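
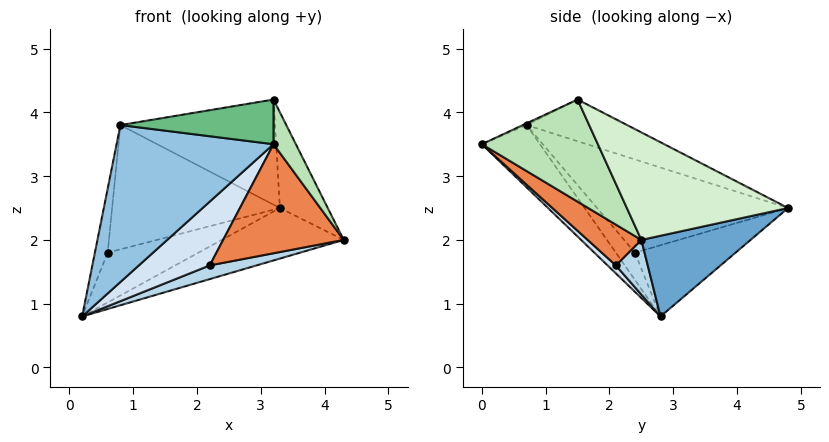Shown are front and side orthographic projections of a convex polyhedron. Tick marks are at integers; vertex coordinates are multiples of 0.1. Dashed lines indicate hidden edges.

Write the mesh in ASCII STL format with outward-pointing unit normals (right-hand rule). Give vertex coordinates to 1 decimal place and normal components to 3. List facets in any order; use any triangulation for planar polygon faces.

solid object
 facet normal 0.288 0.321 -0.902
  outer loop
   vertex 3.3 4.8 2.5
   vertex 4.3 2.5 2.0
   vertex 0.2 2.8 0.8
  endloop
 endfacet
 facet normal -0.299 -0.809 -0.506
  outer loop
   vertex 0.8 0.7 3.8
   vertex 0.2 2.8 0.8
   vertex 3.2 0.0 3.5
  endloop
 endfacet
 facet normal 0.239 -0.351 -0.905
  outer loop
   vertex 2.2 2.1 1.6
   vertex 0.2 2.8 0.8
   vertex 4.3 2.5 2.0
  endloop
 endfacet
 facet normal 0.076 -0.649 -0.757
  outer loop
   vertex 2.2 2.1 1.6
   vertex 3.2 0.0 3.5
   vertex 0.2 2.8 0.8
  endloop
 endfacet
 facet normal 0.258 -0.578 -0.774
  outer loop
   vertex 2.2 2.1 1.6
   vertex 4.3 2.5 2.0
   vertex 3.2 0.0 3.5
  endloop
 endfacet
 facet normal -0.646 0.584 0.492
  outer loop
   vertex 0.6 2.4 1.8
   vertex 3.3 4.8 2.5
   vertex 0.2 2.8 0.8
  endloop
 endfacet
 facet normal -0.728 0.485 0.485
  outer loop
   vertex 0.6 2.4 1.8
   vertex 0.2 2.8 0.8
   vertex 0.8 0.7 3.8
  endloop
 endfacet
 facet normal -0.634 0.557 0.537
  outer loop
   vertex 0.6 2.4 1.8
   vertex 0.8 0.7 3.8
   vertex 3.3 4.8 2.5
  endloop
 endfacet
 facet normal -0.010 -0.423 0.906
  outer loop
   vertex 3.2 1.5 4.2
   vertex 0.8 0.7 3.8
   vertex 3.2 0.0 3.5
  endloop
 endfacet
 facet normal -0.290 0.445 0.847
  outer loop
   vertex 3.2 1.5 4.2
   vertex 3.3 4.8 2.5
   vertex 0.8 0.7 3.8
  endloop
 endfacet
 facet normal 0.910 -0.175 0.375
  outer loop
   vertex 3.2 1.5 4.2
   vertex 3.2 0.0 3.5
   vertex 4.3 2.5 2.0
  endloop
 endfacet
 facet normal 0.819 0.243 0.520
  outer loop
   vertex 3.2 1.5 4.2
   vertex 4.3 2.5 2.0
   vertex 3.3 4.8 2.5
  endloop
 endfacet
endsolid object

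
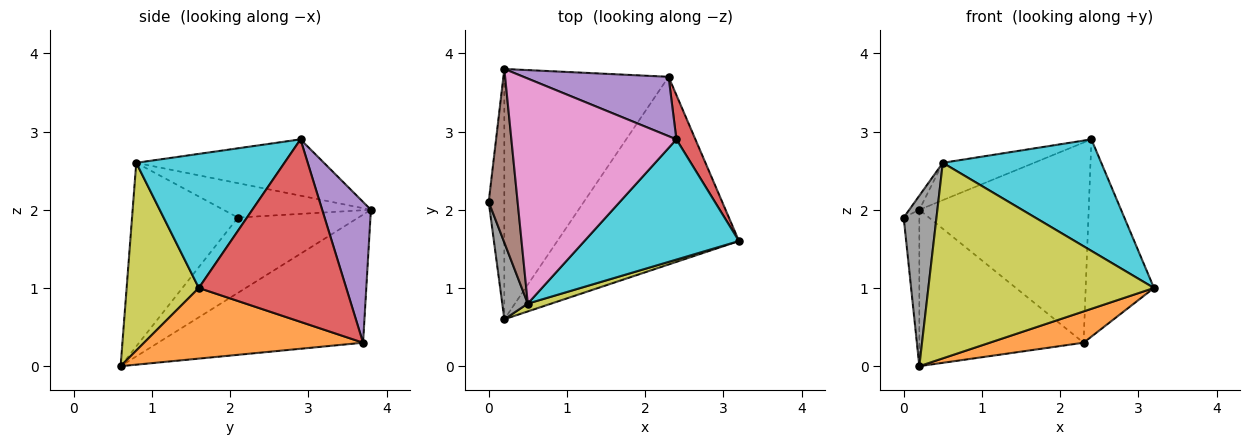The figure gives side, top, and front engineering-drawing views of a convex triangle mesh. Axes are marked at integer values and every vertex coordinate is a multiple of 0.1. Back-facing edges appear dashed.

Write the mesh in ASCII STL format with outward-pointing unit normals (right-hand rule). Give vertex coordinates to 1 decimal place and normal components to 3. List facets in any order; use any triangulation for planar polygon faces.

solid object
 facet normal -0.971 0.126 -0.202
  outer loop
   vertex 0.2 0.6 0.0
   vertex 0.0 2.1 1.9
   vertex 0.2 3.8 2.0
  endloop
 endfacet
 facet normal 0.358 -0.153 -0.921
  outer loop
   vertex 2.3 3.7 0.3
   vertex 3.2 1.6 1.0
   vertex 0.2 0.6 0.0
  endloop
 endfacet
 facet normal -0.552 0.442 -0.707
  outer loop
   vertex 2.3 3.7 0.3
   vertex 0.2 0.6 0.0
   vertex 0.2 3.8 2.0
  endloop
 endfacet
 facet normal 0.903 0.418 0.094
  outer loop
   vertex 2.4 2.9 2.9
   vertex 3.2 1.6 1.0
   vertex 2.3 3.7 0.3
  endloop
 endfacet
 facet normal 0.266 0.924 0.274
  outer loop
   vertex 2.4 2.9 2.9
   vertex 2.3 3.7 0.3
   vertex 0.2 3.8 2.0
  endloop
 endfacet
 facet normal -0.764 0.052 0.643
  outer loop
   vertex 0.5 0.8 2.6
   vertex 0.2 3.8 2.0
   vertex 0.0 2.1 1.9
  endloop
 endfacet
 facet normal -0.319 0.155 0.935
  outer loop
   vertex 0.5 0.8 2.6
   vertex 2.4 2.9 2.9
   vertex 0.2 3.8 2.0
  endloop
 endfacet
 facet normal -0.947 -0.293 0.132
  outer loop
   vertex 0.5 0.8 2.6
   vertex 0.0 2.1 1.9
   vertex 0.2 0.6 0.0
  endloop
 endfacet
 facet normal 0.305 -0.952 0.038
  outer loop
   vertex 0.5 0.8 2.6
   vertex 0.2 0.6 0.0
   vertex 3.2 1.6 1.0
  endloop
 endfacet
 facet normal 0.537 -0.574 0.619
  outer loop
   vertex 0.5 0.8 2.6
   vertex 3.2 1.6 1.0
   vertex 2.4 2.9 2.9
  endloop
 endfacet
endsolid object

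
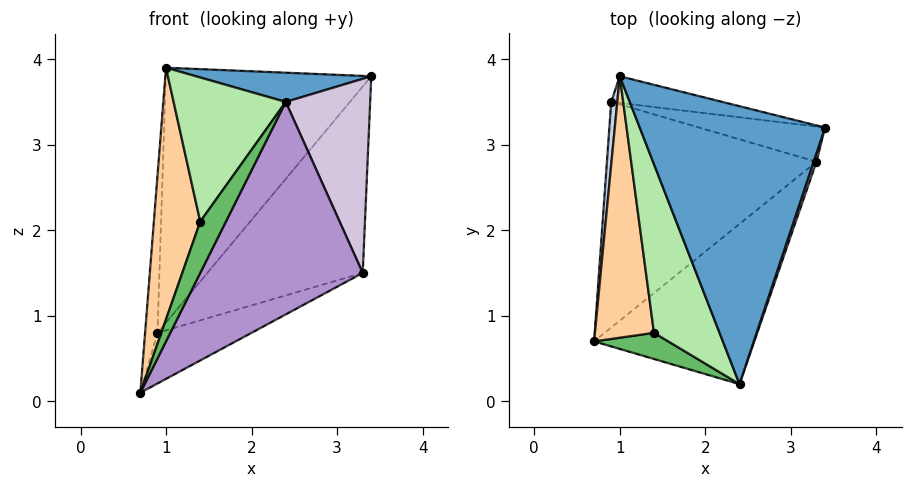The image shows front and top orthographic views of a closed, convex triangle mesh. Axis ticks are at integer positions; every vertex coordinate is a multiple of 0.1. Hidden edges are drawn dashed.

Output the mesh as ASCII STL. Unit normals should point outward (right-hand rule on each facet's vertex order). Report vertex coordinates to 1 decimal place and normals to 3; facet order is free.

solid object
 facet normal 0.015 -0.105 0.994
  outer loop
   vertex 2.4 0.2 3.5
   vertex 3.4 3.2 3.8
   vertex 1.0 3.8 3.9
  endloop
 endfacet
 facet normal -0.998 0.065 0.026
  outer loop
   vertex 0.9 3.5 0.8
   vertex 0.7 0.7 0.1
   vertex 1.0 3.8 3.9
  endloop
 endfacet
 facet normal 0.237 0.966 -0.101
  outer loop
   vertex 0.9 3.5 0.8
   vertex 1.0 3.8 3.9
   vertex 3.4 3.2 3.8
  endloop
 endfacet
 facet normal -0.891 -0.315 0.328
  outer loop
   vertex 1.4 0.8 2.1
   vertex 1.0 3.8 3.9
   vertex 0.7 0.7 0.1
  endloop
 endfacet
 facet normal -0.760 -0.579 0.295
  outer loop
   vertex 1.4 0.8 2.1
   vertex 0.7 0.7 0.1
   vertex 2.4 0.2 3.5
  endloop
 endfacet
 facet normal -0.824 -0.368 0.431
  outer loop
   vertex 1.4 0.8 2.1
   vertex 2.4 0.2 3.5
   vertex 1.0 3.8 3.9
  endloop
 endfacet
 facet normal 0.329 0.207 -0.921
  outer loop
   vertex 3.3 2.8 1.5
   vertex 0.7 0.7 0.1
   vertex 0.9 3.5 0.8
  endloop
 endfacet
 facet normal 0.323 0.930 -0.176
  outer loop
   vertex 3.3 2.8 1.5
   vertex 0.9 3.5 0.8
   vertex 3.4 3.2 3.8
  endloop
 endfacet
 facet normal 0.696 -0.573 -0.432
  outer loop
   vertex 3.3 2.8 1.5
   vertex 2.4 0.2 3.5
   vertex 0.7 0.7 0.1
  endloop
 endfacet
 facet normal 0.948 -0.317 0.014
  outer loop
   vertex 3.3 2.8 1.5
   vertex 3.4 3.2 3.8
   vertex 2.4 0.2 3.5
  endloop
 endfacet
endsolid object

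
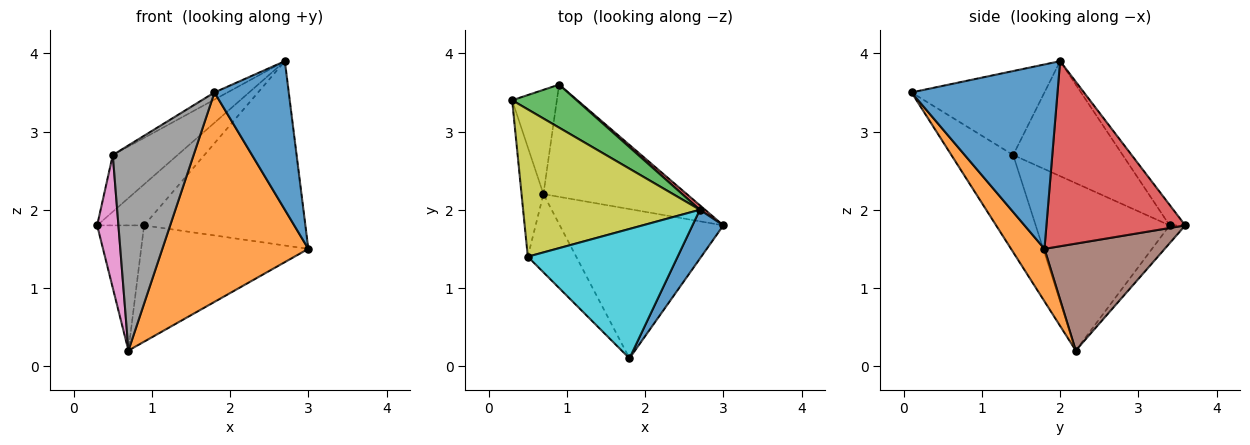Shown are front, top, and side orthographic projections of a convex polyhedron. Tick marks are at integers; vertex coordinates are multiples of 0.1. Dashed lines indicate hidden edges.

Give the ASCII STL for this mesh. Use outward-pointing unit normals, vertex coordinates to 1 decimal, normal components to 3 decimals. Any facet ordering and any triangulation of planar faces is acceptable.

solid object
 facet normal 0.881 -0.449 0.148
  outer loop
   vertex 2.7 2.0 3.9
   vertex 1.8 0.1 3.5
   vertex 3.0 1.8 1.5
  endloop
 endfacet
 facet normal 0.183 -0.801 -0.571
  outer loop
   vertex 0.7 2.2 0.2
   vertex 3.0 1.8 1.5
   vertex 1.8 0.1 3.5
  endloop
 endfacet
 facet normal -0.224 0.673 0.705
  outer loop
   vertex 0.9 3.6 1.8
   vertex 0.3 3.4 1.8
   vertex 2.7 2.0 3.9
  endloop
 endfacet
 facet normal 0.652 0.758 0.018
  outer loop
   vertex 0.9 3.6 1.8
   vertex 2.7 2.0 3.9
   vertex 3.0 1.8 1.5
  endloop
 endfacet
 facet normal -0.248 0.744 -0.620
  outer loop
   vertex 0.9 3.6 1.8
   vertex 0.7 2.2 0.2
   vertex 0.3 3.4 1.8
  endloop
 endfacet
 facet normal 0.460 0.639 -0.617
  outer loop
   vertex 0.9 3.6 1.8
   vertex 3.0 1.8 1.5
   vertex 0.7 2.2 0.2
  endloop
 endfacet
 facet normal -0.979 -0.156 -0.128
  outer loop
   vertex 0.5 1.4 2.7
   vertex 0.3 3.4 1.8
   vertex 0.7 2.2 0.2
  endloop
 endfacet
 facet normal -0.582 -0.760 -0.290
  outer loop
   vertex 0.5 1.4 2.7
   vertex 0.7 2.2 0.2
   vertex 1.8 0.1 3.5
  endloop
 endfacet
 facet normal -0.519 0.307 0.798
  outer loop
   vertex 0.5 1.4 2.7
   vertex 2.7 2.0 3.9
   vertex 0.3 3.4 1.8
  endloop
 endfacet
 facet normal -0.488 0.048 0.871
  outer loop
   vertex 0.5 1.4 2.7
   vertex 1.8 0.1 3.5
   vertex 2.7 2.0 3.9
  endloop
 endfacet
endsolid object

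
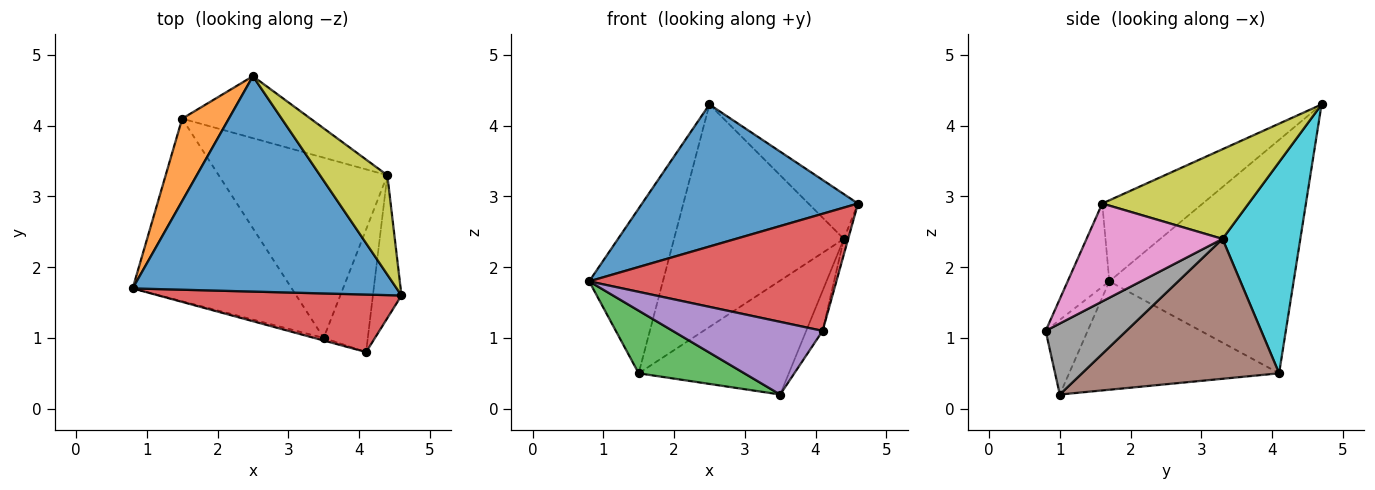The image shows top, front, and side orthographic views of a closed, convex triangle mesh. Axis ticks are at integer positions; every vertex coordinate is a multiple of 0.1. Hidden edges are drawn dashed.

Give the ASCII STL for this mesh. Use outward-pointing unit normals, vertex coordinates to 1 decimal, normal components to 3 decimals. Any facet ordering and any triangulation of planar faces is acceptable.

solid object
 facet normal -0.248 -0.533 0.809
  outer loop
   vertex 2.5 4.7 4.3
   vertex 0.8 1.7 1.8
   vertex 4.6 1.6 2.9
  endloop
 endfacet
 facet normal -0.913 0.365 0.183
  outer loop
   vertex 1.5 4.1 0.5
   vertex 0.8 1.7 1.8
   vertex 2.5 4.7 4.3
  endloop
 endfacet
 facet normal -0.542 -0.273 -0.795
  outer loop
   vertex 1.5 4.1 0.5
   vertex 3.5 1.0 0.2
   vertex 0.8 1.7 1.8
  endloop
 endfacet
 facet normal -0.150 -0.887 0.436
  outer loop
   vertex 4.1 0.8 1.1
   vertex 4.6 1.6 2.9
   vertex 0.8 1.7 1.8
  endloop
 endfacet
 facet normal -0.270 -0.962 -0.034
  outer loop
   vertex 4.1 0.8 1.1
   vertex 0.8 1.7 1.8
   vertex 3.5 1.0 0.2
  endloop
 endfacet
 facet normal 0.574 0.437 -0.692
  outer loop
   vertex 4.4 3.3 2.4
   vertex 3.5 1.0 0.2
   vertex 1.5 4.1 0.5
  endloop
 endfacet
 facet normal 0.959 0.031 -0.280
  outer loop
   vertex 4.4 3.3 2.4
   vertex 4.6 1.6 2.9
   vertex 4.1 0.8 1.1
  endloop
 endfacet
 facet normal 0.837 0.170 -0.520
  outer loop
   vertex 4.4 3.3 2.4
   vertex 4.1 0.8 1.1
   vertex 3.5 1.0 0.2
  endloop
 endfacet
 facet normal 0.772 0.261 0.579
  outer loop
   vertex 4.4 3.3 2.4
   vertex 2.5 4.7 4.3
   vertex 4.6 1.6 2.9
  endloop
 endfacet
 facet normal 0.404 0.881 -0.245
  outer loop
   vertex 4.4 3.3 2.4
   vertex 1.5 4.1 0.5
   vertex 2.5 4.7 4.3
  endloop
 endfacet
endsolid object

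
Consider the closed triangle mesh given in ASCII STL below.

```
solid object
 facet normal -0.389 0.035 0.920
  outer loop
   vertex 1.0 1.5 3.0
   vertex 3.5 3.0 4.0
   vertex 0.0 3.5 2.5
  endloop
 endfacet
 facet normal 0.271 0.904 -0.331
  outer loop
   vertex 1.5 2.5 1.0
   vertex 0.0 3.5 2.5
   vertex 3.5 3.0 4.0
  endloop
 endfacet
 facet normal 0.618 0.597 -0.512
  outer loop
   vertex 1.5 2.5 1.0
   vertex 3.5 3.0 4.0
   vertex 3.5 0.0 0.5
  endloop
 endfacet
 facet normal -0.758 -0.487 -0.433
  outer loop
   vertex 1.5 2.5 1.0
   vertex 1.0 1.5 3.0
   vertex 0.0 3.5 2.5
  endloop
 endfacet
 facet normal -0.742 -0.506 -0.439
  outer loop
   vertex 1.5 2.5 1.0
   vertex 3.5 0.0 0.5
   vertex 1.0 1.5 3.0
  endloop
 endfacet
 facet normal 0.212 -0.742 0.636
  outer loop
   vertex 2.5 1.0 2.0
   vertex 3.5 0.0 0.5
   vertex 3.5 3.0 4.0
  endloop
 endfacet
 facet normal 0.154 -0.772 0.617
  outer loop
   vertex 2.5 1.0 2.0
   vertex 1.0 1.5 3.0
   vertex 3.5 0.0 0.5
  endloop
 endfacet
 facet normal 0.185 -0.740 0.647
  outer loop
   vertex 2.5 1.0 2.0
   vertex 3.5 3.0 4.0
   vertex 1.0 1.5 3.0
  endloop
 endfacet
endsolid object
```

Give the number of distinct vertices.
6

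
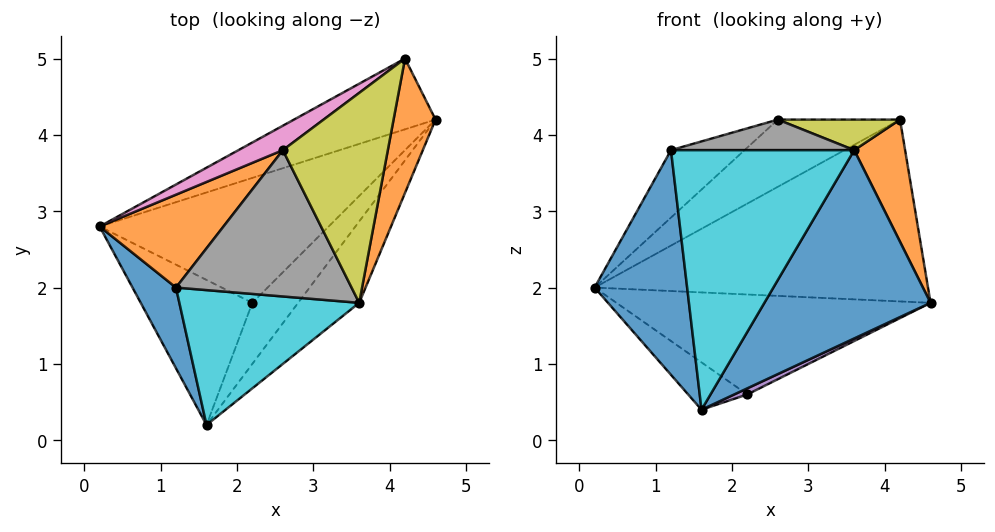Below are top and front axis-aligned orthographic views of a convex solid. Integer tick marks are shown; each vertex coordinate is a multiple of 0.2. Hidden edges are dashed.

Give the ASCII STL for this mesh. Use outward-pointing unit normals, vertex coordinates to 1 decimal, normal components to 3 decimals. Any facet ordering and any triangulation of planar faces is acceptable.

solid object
 facet normal -0.806 -0.557 0.200
  outer loop
   vertex 1.2 2.0 3.8
   vertex 0.2 2.8 2.0
   vertex 1.6 0.2 0.4
  endloop
 endfacet
 facet normal -0.702 0.418 0.576
  outer loop
   vertex 1.2 2.0 3.8
   vertex 2.6 3.8 4.2
   vertex 0.2 2.8 2.0
  endloop
 endfacet
 facet normal -0.228 0.608 -0.760
  outer loop
   vertex 2.2 1.8 0.6
   vertex 0.2 2.8 2.0
   vertex 4.6 4.2 1.8
  endloop
 endfacet
 facet normal -0.455 0.276 -0.847
  outer loop
   vertex 2.2 1.8 0.6
   vertex 1.6 0.2 0.4
   vertex 0.2 2.8 2.0
  endloop
 endfacet
 facet normal 0.513 -0.085 -0.854
  outer loop
   vertex 2.2 1.8 0.6
   vertex 4.6 4.2 1.8
   vertex 1.6 0.2 0.4
  endloop
 endfacet
 facet normal -0.299 0.889 -0.346
  outer loop
   vertex 4.2 5.0 4.2
   vertex 4.6 4.2 1.8
   vertex 0.2 2.8 2.0
  endloop
 endfacet
 facet normal -0.576 0.768 0.279
  outer loop
   vertex 4.2 5.0 4.2
   vertex 0.2 2.8 2.0
   vertex 2.6 3.8 4.2
  endloop
 endfacet
 facet normal -0.017 -0.204 0.979
  outer loop
   vertex 3.6 1.8 3.8
   vertex 2.6 3.8 4.2
   vertex 1.2 2.0 3.8
  endloop
 endfacet
 facet normal 0.107 -0.143 0.984
  outer loop
   vertex 3.6 1.8 3.8
   vertex 4.2 5.0 4.2
   vertex 2.6 3.8 4.2
  endloop
 endfacet
 facet normal -0.074 -0.885 0.460
  outer loop
   vertex 3.6 1.8 3.8
   vertex 1.2 2.0 3.8
   vertex 1.6 0.2 0.4
  endloop
 endfacet
 facet normal 0.815 -0.531 -0.230
  outer loop
   vertex 3.6 1.8 3.8
   vertex 1.6 0.2 0.4
   vertex 4.6 4.2 1.8
  endloop
 endfacet
 facet normal 0.952 -0.207 0.228
  outer loop
   vertex 3.6 1.8 3.8
   vertex 4.6 4.2 1.8
   vertex 4.2 5.0 4.2
  endloop
 endfacet
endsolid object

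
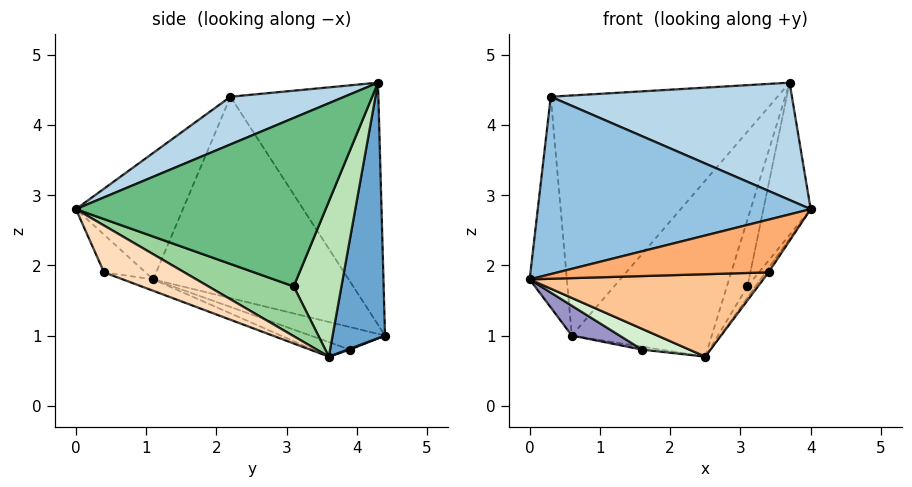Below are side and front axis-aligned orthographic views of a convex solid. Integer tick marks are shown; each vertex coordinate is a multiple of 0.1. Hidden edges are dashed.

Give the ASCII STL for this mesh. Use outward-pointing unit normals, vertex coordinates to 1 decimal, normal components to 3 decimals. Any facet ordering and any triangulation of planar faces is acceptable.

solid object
 facet normal 0.338 0.903 -0.266
  outer loop
   vertex 0.6 4.4 1.0
   vertex 3.7 4.3 4.6
   vertex 2.5 3.6 0.7
  endloop
 endfacet
 facet normal -0.335 -0.853 0.400
  outer loop
   vertex 0.3 2.2 4.4
   vertex 0.0 1.1 1.8
   vertex 4.0 0.0 2.8
  endloop
 endfacet
 facet normal 0.175 -0.370 0.913
  outer loop
   vertex 0.3 2.2 4.4
   vertex 4.0 0.0 2.8
   vertex 3.7 4.3 4.6
  endloop
 endfacet
 facet normal -0.982 0.187 0.034
  outer loop
   vertex 0.3 2.2 4.4
   vertex 0.6 4.4 1.0
   vertex 0.0 1.1 1.8
  endloop
 endfacet
 facet normal -0.490 0.751 0.443
  outer loop
   vertex 0.3 2.2 4.4
   vertex 3.7 4.3 4.6
   vertex 0.6 4.4 1.0
  endloop
 endfacet
 facet normal -0.184 -0.938 -0.294
  outer loop
   vertex 3.4 0.4 1.9
   vertex 4.0 0.0 2.8
   vertex 0.0 1.1 1.8
  endloop
 endfacet
 facet normal -0.047 -0.362 -0.931
  outer loop
   vertex 3.4 0.4 1.9
   vertex 0.0 1.1 1.8
   vertex 2.5 3.6 0.7
  endloop
 endfacet
 facet normal 0.838 0.031 -0.545
  outer loop
   vertex 3.4 0.4 1.9
   vertex 2.5 3.6 0.7
   vertex 4.0 0.0 2.8
  endloop
 endfacet
 facet normal 0.946 0.179 -0.270
  outer loop
   vertex 3.1 3.1 1.7
   vertex 3.7 4.3 4.6
   vertex 4.0 0.0 2.8
  endloop
 endfacet
 facet normal 0.872 0.082 -0.482
  outer loop
   vertex 3.1 3.1 1.7
   vertex 4.0 0.0 2.8
   vertex 2.5 3.6 0.7
  endloop
 endfacet
 facet normal 0.866 0.373 -0.333
  outer loop
   vertex 3.1 3.1 1.7
   vertex 2.5 3.6 0.7
   vertex 3.7 4.3 4.6
  endloop
 endfacet
 facet normal -0.184 -0.235 -0.954
  outer loop
   vertex 1.6 3.9 0.8
   vertex 2.5 3.6 0.7
   vertex 0.0 1.1 1.8
  endloop
 endfacet
 facet normal -0.278 -0.178 -0.944
  outer loop
   vertex 1.6 3.9 0.8
   vertex 0.0 1.1 1.8
   vertex 0.6 4.4 1.0
  endloop
 endfacet
 facet normal 0.059 0.470 -0.881
  outer loop
   vertex 1.6 3.9 0.8
   vertex 0.6 4.4 1.0
   vertex 2.5 3.6 0.7
  endloop
 endfacet
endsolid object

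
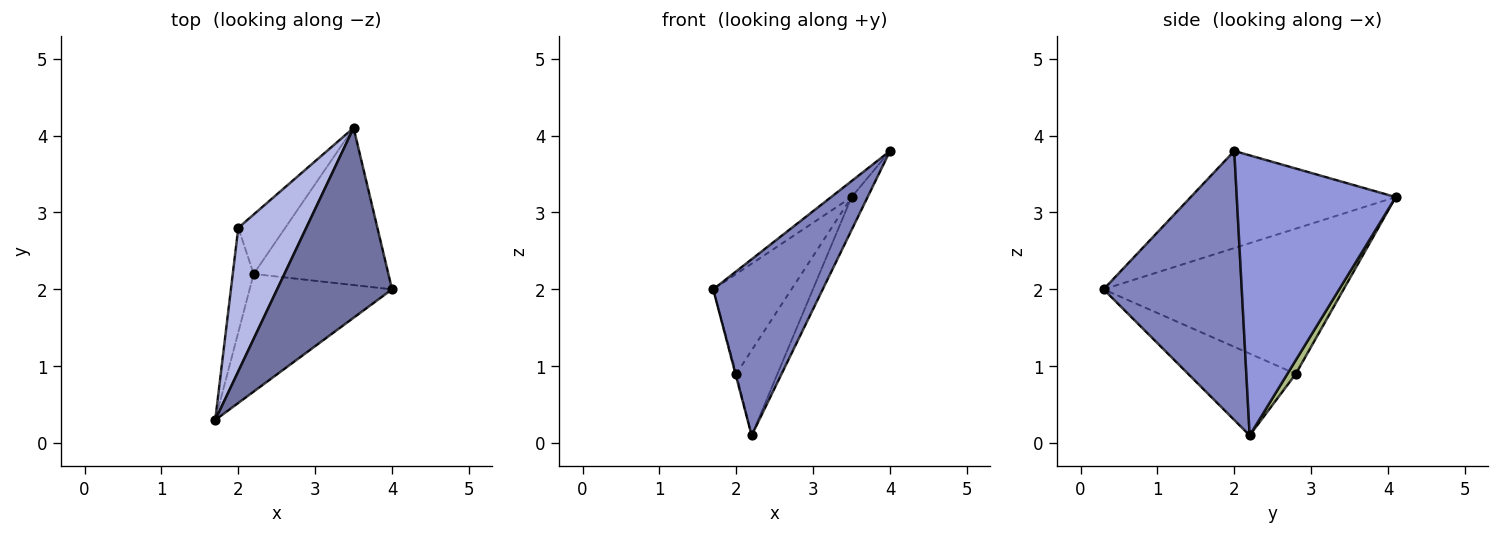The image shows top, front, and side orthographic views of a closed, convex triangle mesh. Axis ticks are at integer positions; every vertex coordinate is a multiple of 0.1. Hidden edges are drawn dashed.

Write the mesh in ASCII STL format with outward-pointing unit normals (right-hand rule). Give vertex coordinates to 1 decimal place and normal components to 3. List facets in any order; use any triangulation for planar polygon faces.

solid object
 facet normal -0.644 0.064 0.762
  outer loop
   vertex 3.5 4.1 3.2
   vertex 1.7 0.3 2.0
   vertex 4.0 2.0 3.8
  endloop
 endfacet
 facet normal 0.724 -0.574 -0.383
  outer loop
   vertex 2.2 2.2 0.1
   vertex 4.0 2.0 3.8
   vertex 1.7 0.3 2.0
  endloop
 endfacet
 facet normal 0.897 0.090 -0.432
  outer loop
   vertex 2.2 2.2 0.1
   vertex 3.5 4.1 3.2
   vertex 4.0 2.0 3.8
  endloop
 endfacet
 facet normal -0.869 0.283 0.407
  outer loop
   vertex 2.0 2.8 0.9
   vertex 1.7 0.3 2.0
   vertex 3.5 4.1 3.2
  endloop
 endfacet
 facet normal -0.969 0.007 -0.248
  outer loop
   vertex 2.0 2.8 0.9
   vertex 2.2 2.2 0.1
   vertex 1.7 0.3 2.0
  endloop
 endfacet
 facet normal 0.166 0.808 -0.565
  outer loop
   vertex 2.0 2.8 0.9
   vertex 3.5 4.1 3.2
   vertex 2.2 2.2 0.1
  endloop
 endfacet
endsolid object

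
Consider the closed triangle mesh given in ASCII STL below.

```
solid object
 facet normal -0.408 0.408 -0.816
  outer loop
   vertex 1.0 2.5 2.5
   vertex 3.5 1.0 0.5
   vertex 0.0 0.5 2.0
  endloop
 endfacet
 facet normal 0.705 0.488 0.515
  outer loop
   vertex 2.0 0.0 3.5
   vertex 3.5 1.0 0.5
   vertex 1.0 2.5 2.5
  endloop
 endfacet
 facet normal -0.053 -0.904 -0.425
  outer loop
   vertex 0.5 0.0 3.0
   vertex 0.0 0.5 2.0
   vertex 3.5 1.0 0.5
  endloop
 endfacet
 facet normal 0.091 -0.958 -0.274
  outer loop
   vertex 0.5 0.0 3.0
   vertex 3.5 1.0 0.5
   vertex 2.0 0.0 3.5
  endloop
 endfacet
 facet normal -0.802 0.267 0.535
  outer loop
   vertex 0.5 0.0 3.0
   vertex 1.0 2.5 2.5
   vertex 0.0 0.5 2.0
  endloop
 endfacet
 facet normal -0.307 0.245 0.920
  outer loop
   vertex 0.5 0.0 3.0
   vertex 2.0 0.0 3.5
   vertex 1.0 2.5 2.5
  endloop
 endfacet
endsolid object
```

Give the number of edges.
9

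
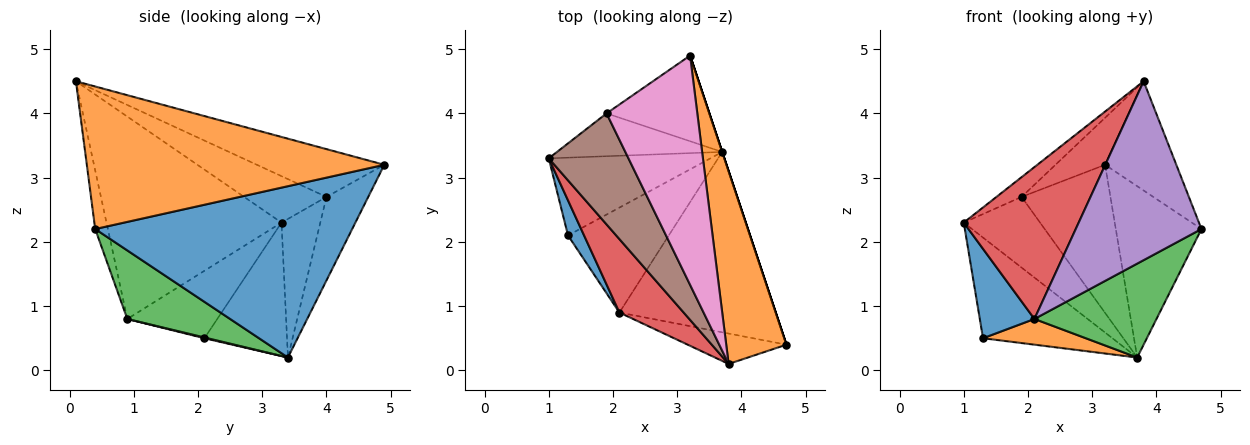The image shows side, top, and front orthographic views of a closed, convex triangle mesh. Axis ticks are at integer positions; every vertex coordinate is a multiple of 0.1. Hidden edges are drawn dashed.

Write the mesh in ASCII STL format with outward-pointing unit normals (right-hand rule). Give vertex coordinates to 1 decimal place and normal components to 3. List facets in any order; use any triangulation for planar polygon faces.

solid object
 facet normal 0.949 0.316 0.000
  outer loop
   vertex 3.7 3.4 0.2
   vertex 3.2 4.9 3.2
   vertex 4.7 0.4 2.2
  endloop
 endfacet
 facet normal 0.900 0.215 0.380
  outer loop
   vertex 3.8 0.1 4.5
   vertex 4.7 0.4 2.2
   vertex 3.2 4.9 3.2
  endloop
 endfacet
 facet normal 0.362 -0.430 -0.827
  outer loop
   vertex 2.1 0.9 0.8
   vertex 3.7 3.4 0.2
   vertex 4.7 0.4 2.2
  endloop
 endfacet
 facet normal -0.808 -0.531 0.256
  outer loop
   vertex 2.1 0.9 0.8
   vertex 3.8 0.1 4.5
   vertex 1.0 3.3 2.3
  endloop
 endfacet
 facet normal -0.099 -0.981 -0.167
  outer loop
   vertex 2.1 0.9 0.8
   vertex 4.7 0.4 2.2
   vertex 3.8 0.1 4.5
  endloop
 endfacet
 facet normal -0.498 0.152 0.854
  outer loop
   vertex 1.9 4.0 2.7
   vertex 1.0 3.3 2.3
   vertex 3.8 0.1 4.5
  endloop
 endfacet
 facet normal -0.458 0.178 0.871
  outer loop
   vertex 1.9 4.0 2.7
   vertex 3.8 0.1 4.5
   vertex 3.2 4.9 3.2
  endloop
 endfacet
 facet normal -0.399 0.784 -0.475
  outer loop
   vertex 1.9 4.0 2.7
   vertex 3.7 3.4 0.2
   vertex 1.0 3.3 2.3
  endloop
 endfacet
 facet normal -0.377 0.802 -0.464
  outer loop
   vertex 1.9 4.0 2.7
   vertex 3.2 4.9 3.2
   vertex 3.7 3.4 0.2
  endloop
 endfacet
 facet normal -0.451 0.706 -0.546
  outer loop
   vertex 1.3 2.1 0.5
   vertex 1.0 3.3 2.3
   vertex 3.7 3.4 0.2
  endloop
 endfacet
 facet normal -0.838 -0.509 0.199
  outer loop
   vertex 1.3 2.1 0.5
   vertex 2.1 0.9 0.8
   vertex 1.0 3.3 2.3
  endloop
 endfacet
 facet normal 0.007 -0.238 -0.971
  outer loop
   vertex 1.3 2.1 0.5
   vertex 3.7 3.4 0.2
   vertex 2.1 0.9 0.8
  endloop
 endfacet
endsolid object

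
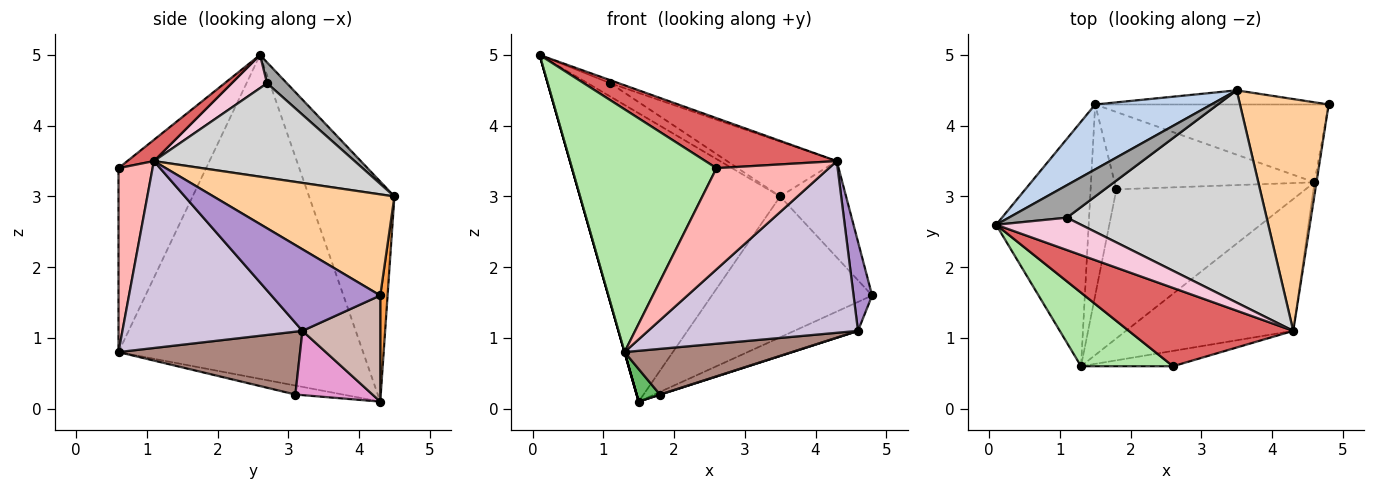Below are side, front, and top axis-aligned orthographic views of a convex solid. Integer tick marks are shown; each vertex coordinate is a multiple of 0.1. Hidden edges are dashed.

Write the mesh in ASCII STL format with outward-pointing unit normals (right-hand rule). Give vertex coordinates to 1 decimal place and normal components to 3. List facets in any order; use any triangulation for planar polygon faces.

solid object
 facet normal -0.962 0.000 -0.275
  outer loop
   vertex 1.5 4.3 0.1
   vertex 1.3 0.6 0.8
   vertex 0.1 2.6 5.0
  endloop
 endfacet
 facet normal -0.384 0.901 0.203
  outer loop
   vertex 3.5 4.5 3.0
   vertex 1.5 4.3 0.1
   vertex 0.1 2.6 5.0
  endloop
 endfacet
 facet normal 0.045 0.994 -0.100
  outer loop
   vertex 3.5 4.5 3.0
   vertex 4.8 4.3 1.6
   vertex 1.5 4.3 0.1
  endloop
 endfacet
 facet normal 0.725 0.264 0.636
  outer loop
   vertex 3.5 4.5 3.0
   vertex 4.3 1.1 3.5
   vertex 4.8 4.3 1.6
  endloop
 endfacet
 facet normal -0.325 -0.159 -0.932
  outer loop
   vertex 1.8 3.1 0.2
   vertex 1.3 0.6 0.8
   vertex 1.5 4.3 0.1
  endloop
 endfacet
 facet normal -0.502 -0.828 0.251
  outer loop
   vertex 2.6 0.6 3.4
   vertex 0.1 2.6 5.0
   vertex 1.3 0.6 0.8
  endloop
 endfacet
 facet normal 0.108 -0.535 0.838
  outer loop
   vertex 2.6 0.6 3.4
   vertex 4.3 1.1 3.5
   vertex 0.1 2.6 5.0
  endloop
 endfacet
 facet normal 0.287 -0.947 -0.144
  outer loop
   vertex 2.6 0.6 3.4
   vertex 1.3 0.6 0.8
   vertex 4.3 1.1 3.5
  endloop
 endfacet
 facet normal 0.985 -0.168 -0.024
  outer loop
   vertex 4.6 3.2 1.1
   vertex 4.8 4.3 1.6
   vertex 4.3 1.1 3.5
  endloop
 endfacet
 facet normal 0.562 -0.656 -0.504
  outer loop
   vertex 4.6 3.2 1.1
   vertex 4.3 1.1 3.5
   vertex 1.3 0.6 0.8
  endloop
 endfacet
 facet normal 0.303 -0.279 -0.911
  outer loop
   vertex 4.6 3.2 1.1
   vertex 1.3 0.6 0.8
   vertex 1.8 3.1 0.2
  endloop
 endfacet
 facet normal 0.392 0.321 -0.862
  outer loop
   vertex 4.6 3.2 1.1
   vertex 1.5 4.3 0.1
   vertex 4.8 4.3 1.6
  endloop
 endfacet
 facet normal 0.306 -0.003 -0.952
  outer loop
   vertex 4.6 3.2 1.1
   vertex 1.8 3.1 0.2
   vertex 1.5 4.3 0.1
  endloop
 endfacet
 facet normal 0.362 0.087 0.928
  outer loop
   vertex 1.1 2.7 4.6
   vertex 0.1 2.6 5.0
   vertex 4.3 1.1 3.5
  endloop
 endfacet
 facet normal 0.315 0.360 0.878
  outer loop
   vertex 1.1 2.7 4.6
   vertex 3.5 4.5 3.0
   vertex 0.1 2.6 5.0
  endloop
 endfacet
 facet normal 0.416 0.227 0.880
  outer loop
   vertex 1.1 2.7 4.6
   vertex 4.3 1.1 3.5
   vertex 3.5 4.5 3.0
  endloop
 endfacet
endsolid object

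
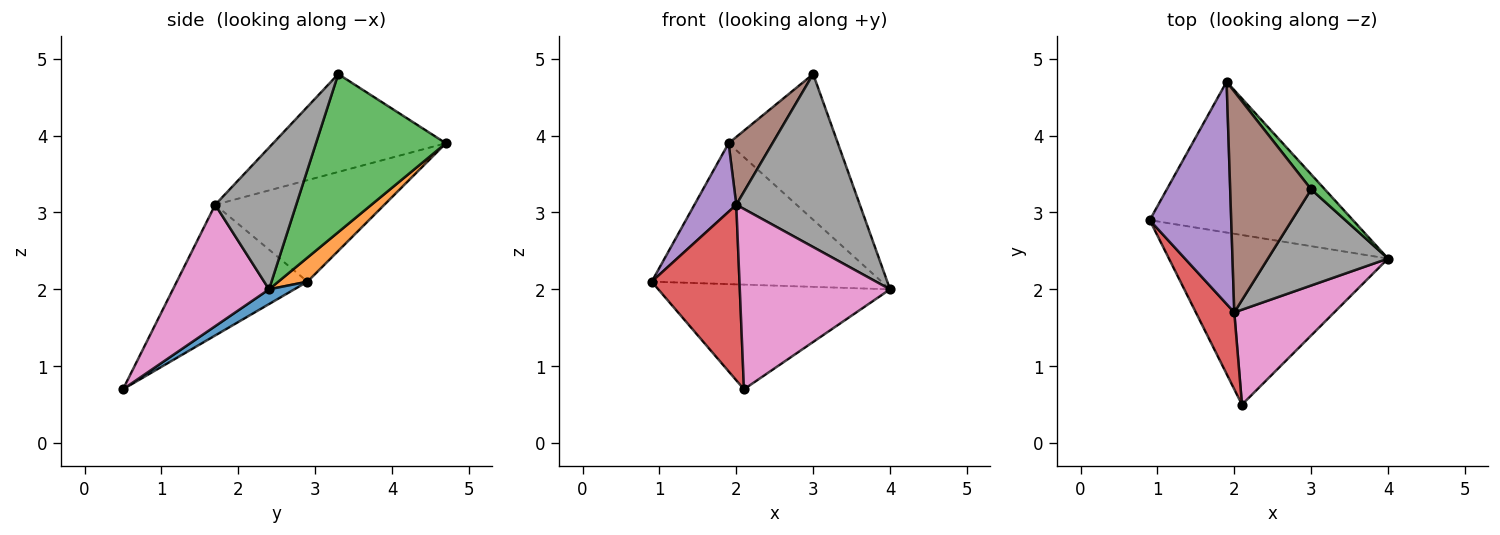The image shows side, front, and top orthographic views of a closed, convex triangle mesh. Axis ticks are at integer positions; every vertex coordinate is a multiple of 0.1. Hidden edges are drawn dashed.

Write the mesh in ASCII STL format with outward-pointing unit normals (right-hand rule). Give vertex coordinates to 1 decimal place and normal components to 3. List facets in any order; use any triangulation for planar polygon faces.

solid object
 facet normal 0.057 0.524 -0.850
  outer loop
   vertex 2.1 0.5 0.7
   vertex 0.9 2.9 2.1
   vertex 4.0 2.4 2.0
  endloop
 endfacet
 facet normal 0.086 0.680 -0.728
  outer loop
   vertex 1.9 4.7 3.9
   vertex 4.0 2.4 2.0
   vertex 0.9 2.9 2.1
  endloop
 endfacet
 facet normal 0.763 0.642 0.066
  outer loop
   vertex 1.9 4.7 3.9
   vertex 3.0 3.3 4.8
   vertex 4.0 2.4 2.0
  endloop
 endfacet
 facet normal -0.806 -0.542 0.237
  outer loop
   vertex 2.0 1.7 3.1
   vertex 0.9 2.9 2.1
   vertex 2.1 0.5 0.7
  endloop
 endfacet
 facet normal -0.766 -0.189 0.615
  outer loop
   vertex 2.0 1.7 3.1
   vertex 1.9 4.7 3.9
   vertex 0.9 2.9 2.1
  endloop
 endfacet
 facet normal -0.756 -0.192 0.626
  outer loop
   vertex 2.0 1.7 3.1
   vertex 3.0 3.3 4.8
   vertex 1.9 4.7 3.9
  endloop
 endfacet
 facet normal 0.493 -0.770 0.406
  outer loop
   vertex 2.0 1.7 3.1
   vertex 2.1 0.5 0.7
   vertex 4.0 2.4 2.0
  endloop
 endfacet
 facet normal 0.497 -0.758 0.421
  outer loop
   vertex 2.0 1.7 3.1
   vertex 4.0 2.4 2.0
   vertex 3.0 3.3 4.8
  endloop
 endfacet
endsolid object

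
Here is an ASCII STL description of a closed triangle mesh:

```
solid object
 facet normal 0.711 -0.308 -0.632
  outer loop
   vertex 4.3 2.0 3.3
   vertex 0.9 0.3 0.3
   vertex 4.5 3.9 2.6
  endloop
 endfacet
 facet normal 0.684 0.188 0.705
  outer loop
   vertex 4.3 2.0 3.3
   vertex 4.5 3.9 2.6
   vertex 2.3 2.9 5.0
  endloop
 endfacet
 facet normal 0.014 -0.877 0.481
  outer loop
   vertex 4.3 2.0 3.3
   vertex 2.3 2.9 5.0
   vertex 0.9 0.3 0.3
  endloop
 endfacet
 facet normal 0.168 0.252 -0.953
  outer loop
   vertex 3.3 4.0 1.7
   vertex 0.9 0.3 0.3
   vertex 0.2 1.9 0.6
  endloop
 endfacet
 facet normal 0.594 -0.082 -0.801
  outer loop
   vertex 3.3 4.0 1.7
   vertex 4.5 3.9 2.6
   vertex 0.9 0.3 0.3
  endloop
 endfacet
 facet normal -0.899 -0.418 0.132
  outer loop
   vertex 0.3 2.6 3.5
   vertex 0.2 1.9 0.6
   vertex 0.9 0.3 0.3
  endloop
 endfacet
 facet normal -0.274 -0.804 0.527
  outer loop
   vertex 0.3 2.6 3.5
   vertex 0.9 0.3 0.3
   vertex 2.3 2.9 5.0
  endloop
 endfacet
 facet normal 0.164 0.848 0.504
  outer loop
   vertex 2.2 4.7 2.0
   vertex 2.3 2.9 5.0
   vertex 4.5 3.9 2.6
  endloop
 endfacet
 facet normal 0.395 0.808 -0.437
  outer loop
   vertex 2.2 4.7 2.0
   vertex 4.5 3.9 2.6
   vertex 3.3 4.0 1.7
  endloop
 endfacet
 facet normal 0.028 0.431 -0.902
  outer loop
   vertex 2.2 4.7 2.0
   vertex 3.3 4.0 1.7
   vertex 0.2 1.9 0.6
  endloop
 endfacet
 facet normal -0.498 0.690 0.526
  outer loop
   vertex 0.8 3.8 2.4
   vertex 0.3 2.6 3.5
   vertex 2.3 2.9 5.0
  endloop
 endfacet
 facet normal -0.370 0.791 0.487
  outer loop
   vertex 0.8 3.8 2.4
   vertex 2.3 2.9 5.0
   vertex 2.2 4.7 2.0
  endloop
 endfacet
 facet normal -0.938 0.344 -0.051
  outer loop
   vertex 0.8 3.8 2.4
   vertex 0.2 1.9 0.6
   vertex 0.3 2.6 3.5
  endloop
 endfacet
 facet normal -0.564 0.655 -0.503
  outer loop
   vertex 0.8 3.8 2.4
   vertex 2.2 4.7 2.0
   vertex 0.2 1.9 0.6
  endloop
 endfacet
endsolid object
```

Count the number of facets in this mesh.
14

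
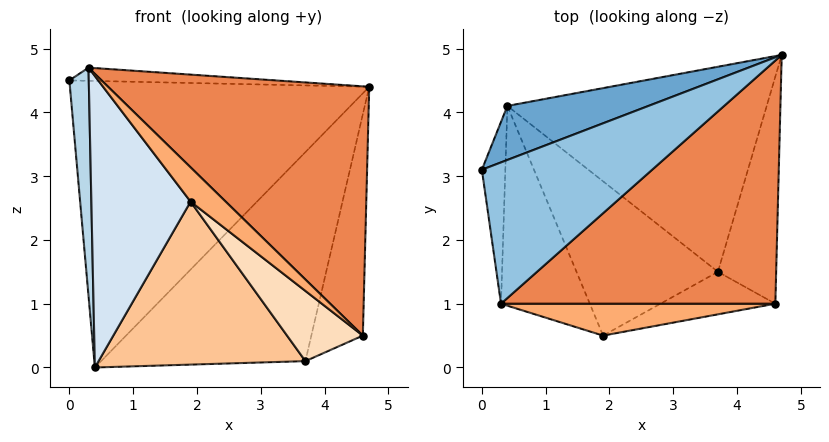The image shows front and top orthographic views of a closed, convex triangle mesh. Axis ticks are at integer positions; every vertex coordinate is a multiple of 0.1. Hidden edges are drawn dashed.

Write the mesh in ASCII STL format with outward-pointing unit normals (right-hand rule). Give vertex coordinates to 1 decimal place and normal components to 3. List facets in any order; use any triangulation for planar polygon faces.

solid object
 facet normal -0.349 0.921 0.174
  outer loop
   vertex 0.4 4.1 0.0
   vertex 0.0 3.1 4.5
   vertex 4.7 4.9 4.4
  endloop
 endfacet
 facet normal -0.014 0.093 0.996
  outer loop
   vertex 0.3 1.0 4.7
   vertex 4.7 4.9 4.4
   vertex 0.0 3.1 4.5
  endloop
 endfacet
 facet normal -0.981 -0.152 -0.121
  outer loop
   vertex 0.3 1.0 4.7
   vertex 0.0 3.1 4.5
   vertex 0.4 4.1 0.0
  endloop
 endfacet
 facet normal -0.707 -0.583 -0.400
  outer loop
   vertex 0.3 1.0 4.7
   vertex 0.4 4.1 0.0
   vertex 1.9 0.5 2.6
  endloop
 endfacet
 facet normal 0.563 -0.591 0.577
  outer loop
   vertex 0.3 1.0 4.7
   vertex 4.6 1.0 0.5
   vertex 4.7 4.9 4.4
  endloop
 endfacet
 facet normal 0.554 -0.609 0.567
  outer loop
   vertex 0.3 1.0 4.7
   vertex 1.9 0.5 2.6
   vertex 4.6 1.0 0.5
  endloop
 endfacet
 facet normal -0.483 -0.636 -0.602
  outer loop
   vertex 3.7 1.5 0.1
   vertex 1.9 0.5 2.6
   vertex 0.4 4.1 0.0
  endloop
 endfacet
 facet normal -0.238 -0.831 -0.503
  outer loop
   vertex 3.7 1.5 0.1
   vertex 4.6 1.0 0.5
   vertex 1.9 0.5 2.6
  endloop
 endfacet
 facet normal 0.504 0.617 -0.605
  outer loop
   vertex 3.7 1.5 0.1
   vertex 0.4 4.1 0.0
   vertex 4.7 4.9 4.4
  endloop
 endfacet
 facet normal 0.577 0.570 -0.585
  outer loop
   vertex 3.7 1.5 0.1
   vertex 4.7 4.9 4.4
   vertex 4.6 1.0 0.5
  endloop
 endfacet
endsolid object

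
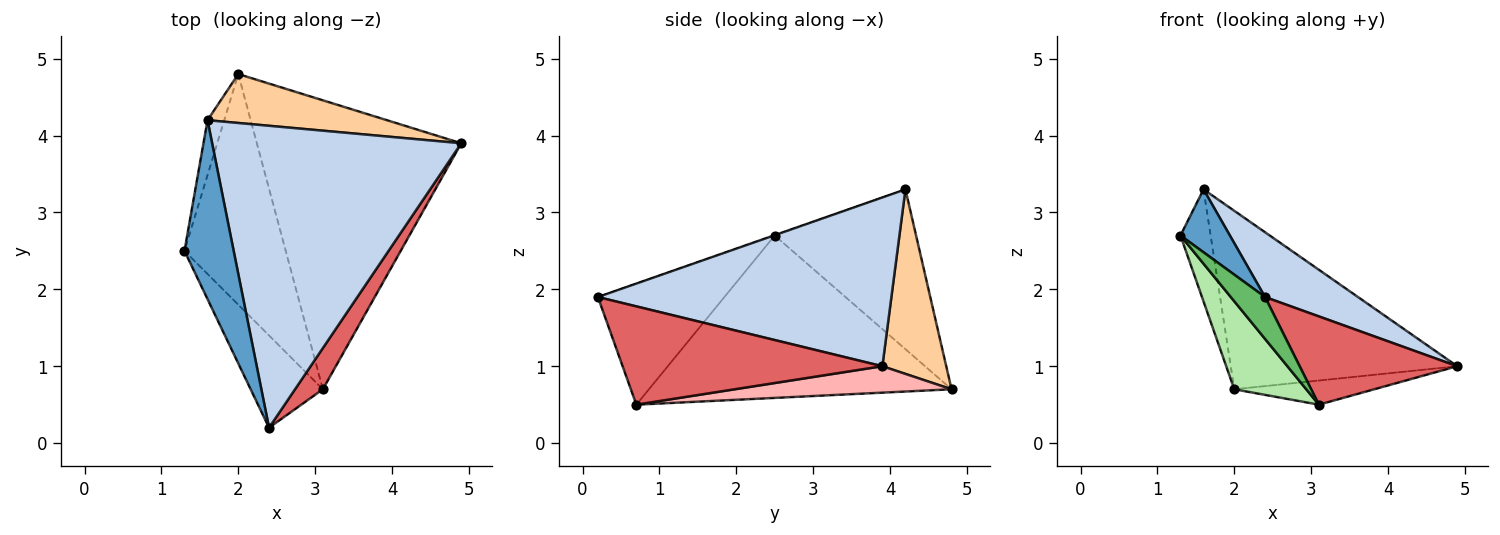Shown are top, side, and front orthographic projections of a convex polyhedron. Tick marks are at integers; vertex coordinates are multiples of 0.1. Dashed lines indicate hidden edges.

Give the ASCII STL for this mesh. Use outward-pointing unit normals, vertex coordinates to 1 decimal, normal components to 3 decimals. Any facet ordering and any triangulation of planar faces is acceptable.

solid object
 facet normal -0.007 -0.332 0.943
  outer loop
   vertex 1.6 4.2 3.3
   vertex 1.3 2.5 2.7
   vertex 2.4 0.2 1.9
  endloop
 endfacet
 facet normal 0.552 -0.175 0.815
  outer loop
   vertex 1.6 4.2 3.3
   vertex 2.4 0.2 1.9
   vertex 4.9 3.9 1.0
  endloop
 endfacet
 facet normal -0.973 0.208 -0.102
  outer loop
   vertex 1.6 4.2 3.3
   vertex 2.0 4.8 0.7
   vertex 1.3 2.5 2.7
  endloop
 endfacet
 facet normal 0.262 0.931 0.255
  outer loop
   vertex 1.6 4.2 3.3
   vertex 4.9 3.9 1.0
   vertex 2.0 4.8 0.7
  endloop
 endfacet
 facet normal -0.836 -0.226 -0.499
  outer loop
   vertex 3.1 0.7 0.5
   vertex 2.4 0.2 1.9
   vertex 1.3 2.5 2.7
  endloop
 endfacet
 facet normal -0.832 -0.198 -0.519
  outer loop
   vertex 3.1 0.7 0.5
   vertex 1.3 2.5 2.7
   vertex 2.0 4.8 0.7
  endloop
 endfacet
 facet normal 0.831 -0.504 0.235
  outer loop
   vertex 3.1 0.7 0.5
   vertex 4.9 3.9 1.0
   vertex 2.4 0.2 1.9
  endloop
 endfacet
 facet normal 0.128 0.083 -0.988
  outer loop
   vertex 3.1 0.7 0.5
   vertex 2.0 4.8 0.7
   vertex 4.9 3.9 1.0
  endloop
 endfacet
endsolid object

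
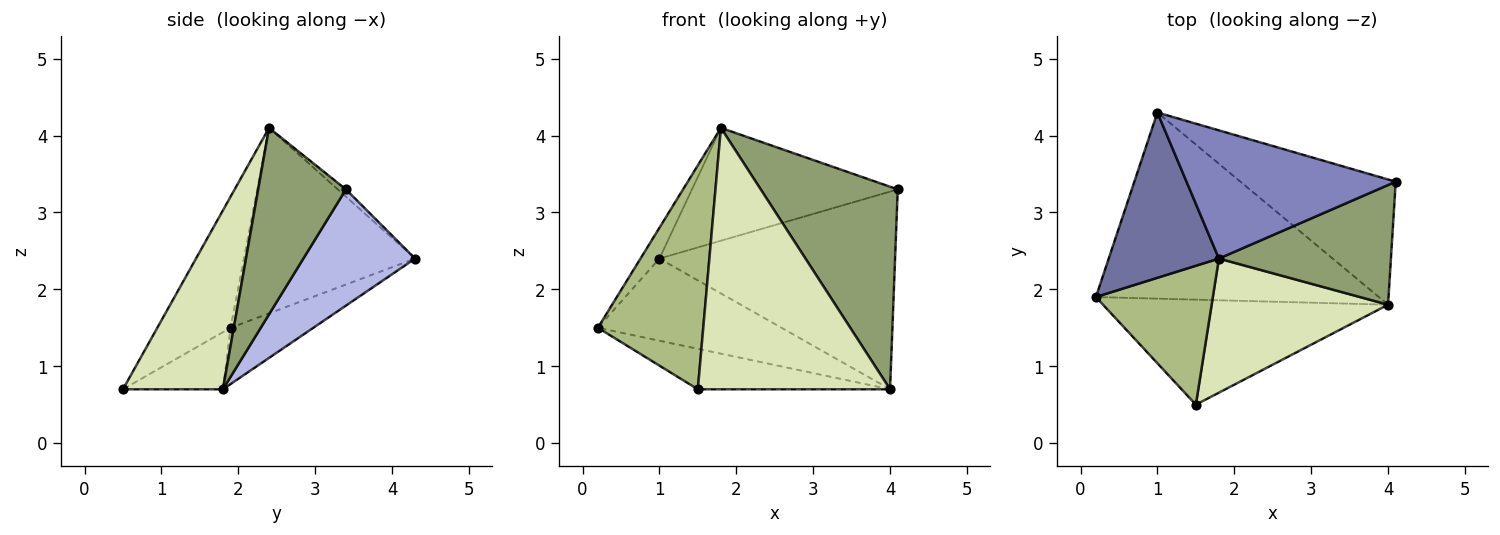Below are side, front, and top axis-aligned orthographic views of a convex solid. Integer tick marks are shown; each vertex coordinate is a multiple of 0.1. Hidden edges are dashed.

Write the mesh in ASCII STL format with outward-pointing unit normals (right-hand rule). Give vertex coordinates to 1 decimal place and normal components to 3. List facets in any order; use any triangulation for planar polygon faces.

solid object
 facet normal -0.856 0.095 0.508
  outer loop
   vertex 1.8 2.4 4.1
   vertex 1.0 4.3 2.4
   vertex 0.2 1.9 1.5
  endloop
 endfacet
 facet normal -0.026 0.660 0.750
  outer loop
   vertex 1.8 2.4 4.1
   vertex 4.1 3.4 3.3
   vertex 1.0 4.3 2.4
  endloop
 endfacet
 facet normal -0.179 0.397 -0.900
  outer loop
   vertex 4.0 1.8 0.7
   vertex 0.2 1.9 1.5
   vertex 1.0 4.3 2.4
  endloop
 endfacet
 facet normal 0.372 0.784 -0.497
  outer loop
   vertex 4.0 1.8 0.7
   vertex 1.0 4.3 2.4
   vertex 4.1 3.4 3.3
  endloop
 endfacet
 facet normal 0.483 -0.754 0.445
  outer loop
   vertex 4.0 1.8 0.7
   vertex 4.1 3.4 3.3
   vertex 1.8 2.4 4.1
  endloop
 endfacet
 facet normal -0.509 -0.732 0.454
  outer loop
   vertex 1.5 0.5 0.7
   vertex 1.8 2.4 4.1
   vertex 0.2 1.9 1.5
  endloop
 endfacet
 facet normal -0.184 0.353 -0.917
  outer loop
   vertex 1.5 0.5 0.7
   vertex 0.2 1.9 1.5
   vertex 4.0 1.8 0.7
  endloop
 endfacet
 facet normal 0.420 -0.808 0.414
  outer loop
   vertex 1.5 0.5 0.7
   vertex 4.0 1.8 0.7
   vertex 1.8 2.4 4.1
  endloop
 endfacet
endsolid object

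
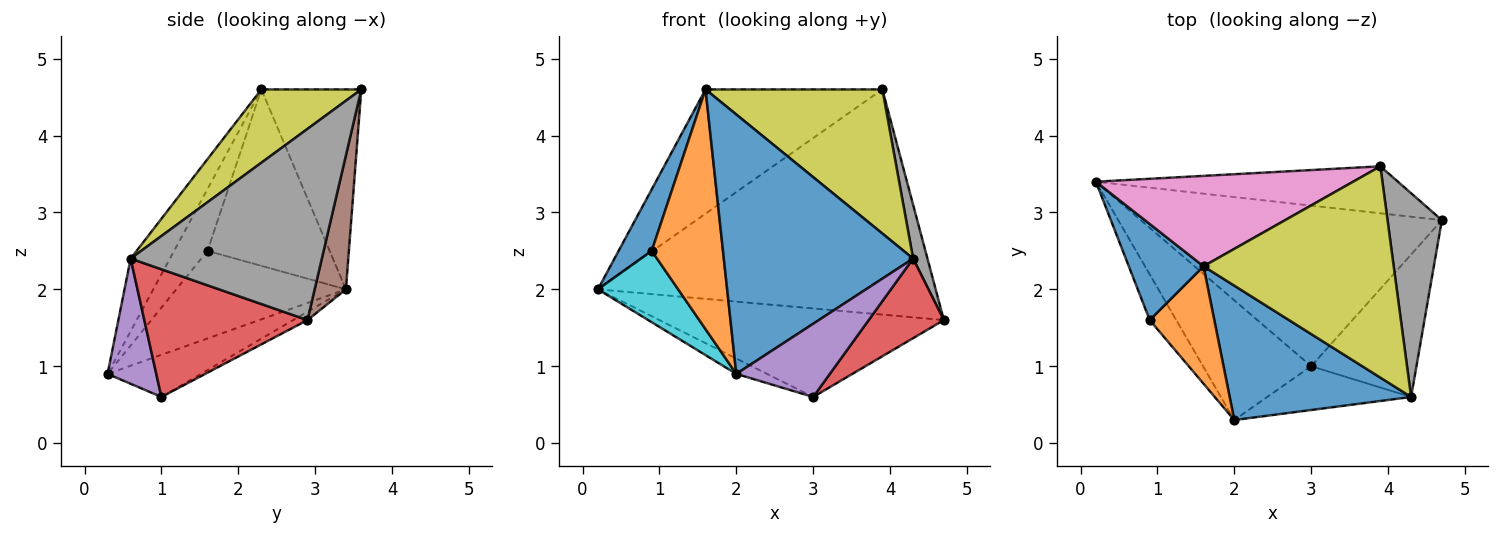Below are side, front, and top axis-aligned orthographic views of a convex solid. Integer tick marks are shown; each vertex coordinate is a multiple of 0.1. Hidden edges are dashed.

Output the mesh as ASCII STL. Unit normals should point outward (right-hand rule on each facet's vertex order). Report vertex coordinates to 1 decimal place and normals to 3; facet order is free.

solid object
 facet normal -0.181 -0.873 0.452
  outer loop
   vertex 4.3 0.6 2.4
   vertex 1.6 2.3 4.6
   vertex 2.0 0.3 0.9
  endloop
 endfacet
 facet normal -0.024 0.482 -0.876
  outer loop
   vertex 3.0 1.0 0.6
   vertex 0.2 3.4 2.0
   vertex 4.7 2.9 1.6
  endloop
 endfacet
 facet normal -0.361 0.119 -0.925
  outer loop
   vertex 3.0 1.0 0.6
   vertex 2.0 0.3 0.9
   vertex 0.2 3.4 2.0
  endloop
 endfacet
 facet normal 0.727 -0.335 -0.599
  outer loop
   vertex 3.0 1.0 0.6
   vertex 4.7 2.9 1.6
   vertex 4.3 0.6 2.4
  endloop
 endfacet
 facet normal 0.408 -0.784 -0.469
  outer loop
   vertex 3.0 1.0 0.6
   vertex 4.3 0.6 2.4
   vertex 2.0 0.3 0.9
  endloop
 endfacet
 facet normal 0.090 0.975 -0.203
  outer loop
   vertex 3.9 3.6 4.6
   vertex 4.7 2.9 1.6
   vertex 0.2 3.4 2.0
  endloop
 endfacet
 facet normal -0.416 0.735 0.535
  outer loop
   vertex 3.9 3.6 4.6
   vertex 0.2 3.4 2.0
   vertex 1.6 2.3 4.6
  endloop
 endfacet
 facet normal 0.959 -0.072 0.273
  outer loop
   vertex 3.9 3.6 4.6
   vertex 4.3 0.6 2.4
   vertex 4.7 2.9 1.6
  endloop
 endfacet
 facet normal 0.303 -0.537 0.787
  outer loop
   vertex 3.9 3.6 4.6
   vertex 1.6 2.3 4.6
   vertex 4.3 0.6 2.4
  endloop
 endfacet
 facet normal -0.872 -0.412 -0.264
  outer loop
   vertex 0.9 1.6 2.5
   vertex 0.2 3.4 2.0
   vertex 2.0 0.3 0.9
  endloop
 endfacet
 facet normal -0.893 -0.242 0.379
  outer loop
   vertex 0.9 1.6 2.5
   vertex 1.6 2.3 4.6
   vertex 0.2 3.4 2.0
  endloop
 endfacet
 facet normal -0.388 -0.828 0.405
  outer loop
   vertex 0.9 1.6 2.5
   vertex 2.0 0.3 0.9
   vertex 1.6 2.3 4.6
  endloop
 endfacet
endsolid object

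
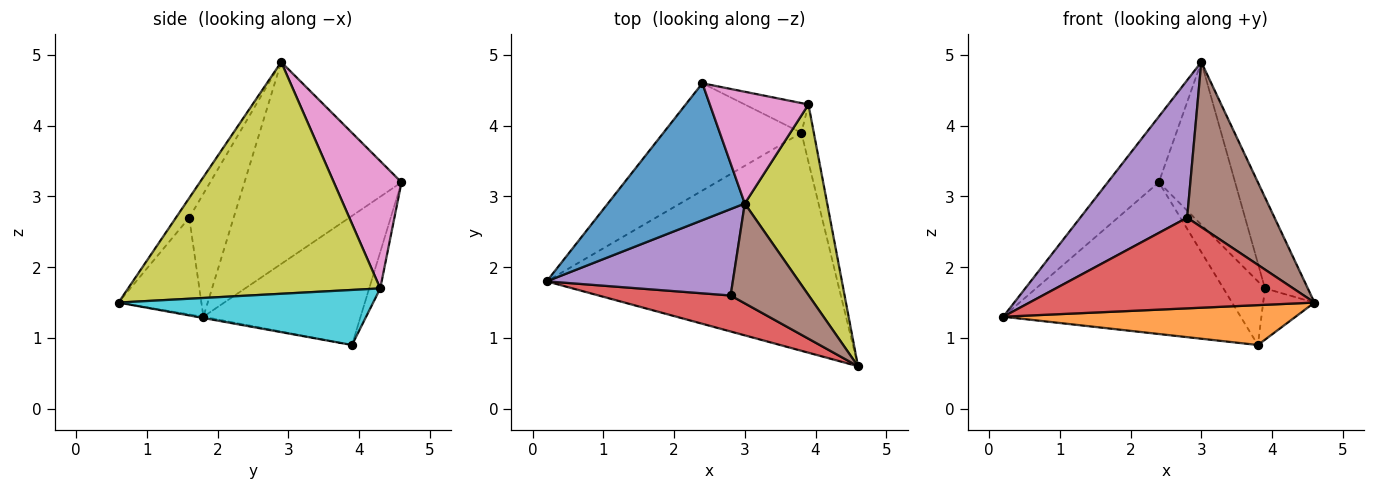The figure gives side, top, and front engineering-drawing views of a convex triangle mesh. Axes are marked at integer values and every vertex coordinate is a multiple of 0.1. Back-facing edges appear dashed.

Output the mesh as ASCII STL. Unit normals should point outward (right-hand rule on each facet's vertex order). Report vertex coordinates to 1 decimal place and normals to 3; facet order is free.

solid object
 facet normal -0.799 0.260 0.542
  outer loop
   vertex 3.0 2.9 4.9
   vertex 2.4 4.6 3.2
   vertex 0.2 1.8 1.3
  endloop
 endfacet
 facet normal -0.004 -0.180 -0.984
  outer loop
   vertex 3.8 3.9 0.9
   vertex 4.6 0.6 1.5
   vertex 0.2 1.8 1.3
  endloop
 endfacet
 facet normal -0.475 0.718 -0.508
  outer loop
   vertex 3.8 3.9 0.9
   vertex 0.2 1.8 1.3
   vertex 2.4 4.6 3.2
  endloop
 endfacet
 facet normal -0.261 -0.897 0.356
  outer loop
   vertex 2.8 1.6 2.7
   vertex 0.2 1.8 1.3
   vertex 4.6 0.6 1.5
  endloop
 endfacet
 facet normal -0.332 -0.799 0.502
  outer loop
   vertex 2.8 1.6 2.7
   vertex 3.0 2.9 4.9
   vertex 0.2 1.8 1.3
  endloop
 endfacet
 facet normal -0.129 -0.849 0.513
  outer loop
   vertex 2.8 1.6 2.7
   vertex 4.6 0.6 1.5
   vertex 3.0 2.9 4.9
  endloop
 endfacet
 facet normal 0.590 0.665 0.457
  outer loop
   vertex 3.9 4.3 1.7
   vertex 2.4 4.6 3.2
   vertex 3.0 2.9 4.9
  endloop
 endfacet
 facet normal -0.235 0.881 -0.411
  outer loop
   vertex 3.9 4.3 1.7
   vertex 3.8 3.9 0.9
   vertex 2.4 4.6 3.2
  endloop
 endfacet
 facet normal 0.930 0.158 0.331
  outer loop
   vertex 3.9 4.3 1.7
   vertex 3.0 2.9 4.9
   vertex 4.6 0.6 1.5
  endloop
 endfacet
 facet normal 0.957 0.193 -0.216
  outer loop
   vertex 3.9 4.3 1.7
   vertex 4.6 0.6 1.5
   vertex 3.8 3.9 0.9
  endloop
 endfacet
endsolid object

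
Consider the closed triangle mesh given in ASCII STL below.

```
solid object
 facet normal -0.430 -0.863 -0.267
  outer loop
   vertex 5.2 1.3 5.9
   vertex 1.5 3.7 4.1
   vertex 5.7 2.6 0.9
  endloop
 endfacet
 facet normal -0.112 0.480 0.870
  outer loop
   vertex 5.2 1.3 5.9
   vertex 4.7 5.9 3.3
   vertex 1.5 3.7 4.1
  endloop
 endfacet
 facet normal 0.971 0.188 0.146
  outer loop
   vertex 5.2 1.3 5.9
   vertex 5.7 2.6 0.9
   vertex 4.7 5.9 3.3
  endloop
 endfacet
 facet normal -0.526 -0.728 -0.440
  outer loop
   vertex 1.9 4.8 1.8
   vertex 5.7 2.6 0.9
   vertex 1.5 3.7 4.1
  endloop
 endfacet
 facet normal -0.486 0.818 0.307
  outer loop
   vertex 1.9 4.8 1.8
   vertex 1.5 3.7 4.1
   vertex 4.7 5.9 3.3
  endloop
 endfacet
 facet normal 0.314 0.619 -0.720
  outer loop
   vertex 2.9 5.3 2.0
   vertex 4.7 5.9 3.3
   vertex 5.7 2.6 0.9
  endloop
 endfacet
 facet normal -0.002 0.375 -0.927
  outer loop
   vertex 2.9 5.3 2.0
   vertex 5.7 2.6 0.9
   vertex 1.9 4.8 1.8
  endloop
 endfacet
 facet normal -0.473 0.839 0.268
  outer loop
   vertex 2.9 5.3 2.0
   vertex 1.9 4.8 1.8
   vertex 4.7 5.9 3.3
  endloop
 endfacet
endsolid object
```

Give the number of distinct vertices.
6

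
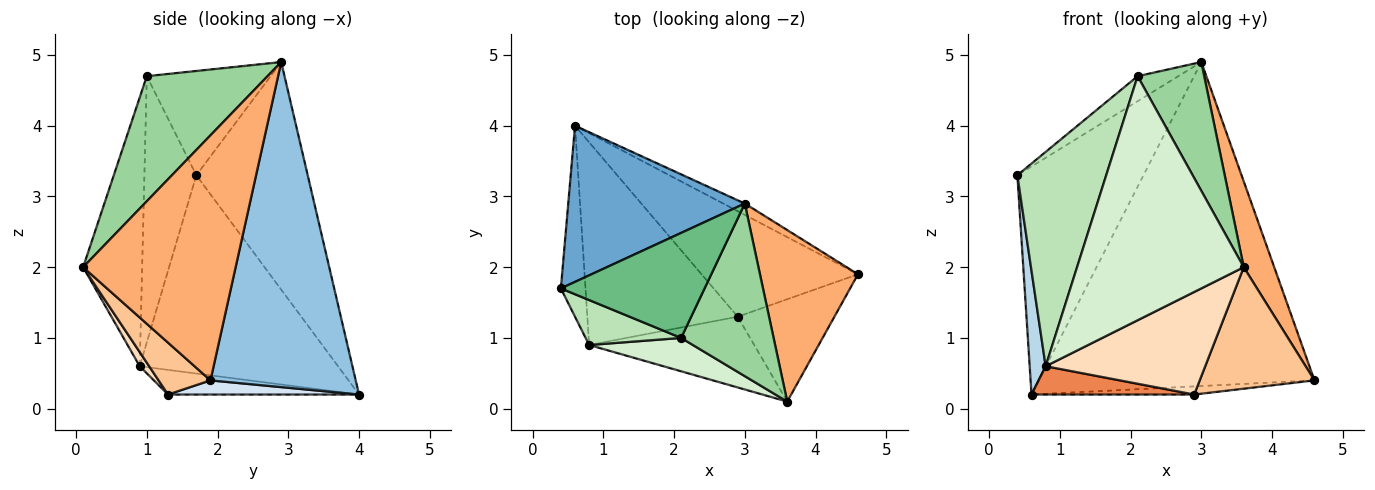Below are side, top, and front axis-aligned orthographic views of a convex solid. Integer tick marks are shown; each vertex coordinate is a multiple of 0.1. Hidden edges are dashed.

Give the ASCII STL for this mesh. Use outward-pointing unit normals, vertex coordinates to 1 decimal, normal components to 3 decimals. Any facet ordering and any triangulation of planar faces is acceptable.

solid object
 facet normal -0.589 0.667 0.457
  outer loop
   vertex 3.0 2.9 4.9
   vertex 0.6 4.0 0.2
   vertex 0.4 1.7 3.3
  endloop
 endfacet
 facet normal 0.466 0.884 -0.031
  outer loop
   vertex 3.0 2.9 4.9
   vertex 4.6 1.9 0.4
   vertex 0.6 4.0 0.2
  endloop
 endfacet
 facet normal -0.989 -0.080 -0.123
  outer loop
   vertex 0.8 0.9 0.6
   vertex 0.4 1.7 3.3
   vertex 0.6 4.0 0.2
  endloop
 endfacet
 facet normal 0.090 0.077 -0.993
  outer loop
   vertex 2.9 1.3 0.2
   vertex 0.6 4.0 0.2
   vertex 4.6 1.9 0.4
  endloop
 endfacet
 facet normal -0.160 -0.136 -0.978
  outer loop
   vertex 2.9 1.3 0.2
   vertex 0.8 0.9 0.6
   vertex 0.6 4.0 0.2
  endloop
 endfacet
 facet normal 0.913 -0.183 0.365
  outer loop
   vertex 3.6 0.1 2.0
   vertex 4.6 1.9 0.4
   vertex 3.0 2.9 4.9
  endloop
 endfacet
 facet normal 0.327 -0.723 -0.609
  outer loop
   vertex 3.6 0.1 2.0
   vertex 2.9 1.3 0.2
   vertex 4.6 1.9 0.4
  endloop
 endfacet
 facet normal 0.049 -0.822 -0.567
  outer loop
   vertex 3.6 0.1 2.0
   vertex 0.8 0.9 0.6
   vertex 2.9 1.3 0.2
  endloop
 endfacet
 facet normal -0.577 0.189 0.795
  outer loop
   vertex 2.1 1.0 4.7
   vertex 3.0 2.9 4.9
   vertex 0.4 1.7 3.3
  endloop
 endfacet
 facet normal 0.735 -0.405 0.543
  outer loop
   vertex 2.1 1.0 4.7
   vertex 3.6 0.1 2.0
   vertex 3.0 2.9 4.9
  endloop
 endfacet
 facet normal -0.497 -0.850 0.178
  outer loop
   vertex 2.1 1.0 4.7
   vertex 0.4 1.7 3.3
   vertex 0.8 0.9 0.6
  endloop
 endfacet
 facet normal -0.331 -0.935 0.128
  outer loop
   vertex 2.1 1.0 4.7
   vertex 0.8 0.9 0.6
   vertex 3.6 0.1 2.0
  endloop
 endfacet
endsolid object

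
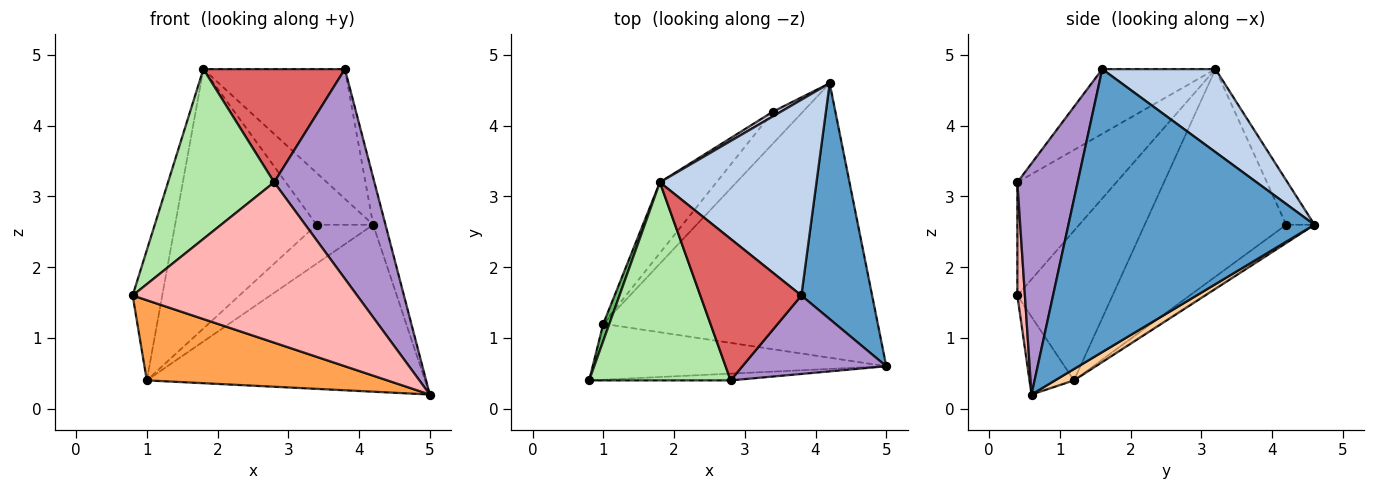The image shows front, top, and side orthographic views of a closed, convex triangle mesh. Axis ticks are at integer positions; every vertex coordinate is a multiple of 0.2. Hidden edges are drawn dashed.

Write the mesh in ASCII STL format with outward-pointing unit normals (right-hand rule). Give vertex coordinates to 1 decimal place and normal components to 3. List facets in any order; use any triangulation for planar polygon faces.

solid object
 facet normal 0.969 0.048 0.242
  outer loop
   vertex 3.8 1.6 4.8
   vertex 5.0 0.6 0.2
   vertex 4.2 4.6 2.6
  endloop
 endfacet
 facet normal 0.404 0.505 0.762
  outer loop
   vertex 3.8 1.6 4.8
   vertex 4.2 4.6 2.6
   vertex 1.8 3.2 4.8
  endloop
 endfacet
 facet normal -0.150 -0.811 -0.566
  outer loop
   vertex 1.0 1.2 0.4
   vertex 5.0 0.6 0.2
   vertex 0.8 0.4 1.6
  endloop
 endfacet
 facet normal 0.035 0.519 -0.854
  outer loop
   vertex 1.0 1.2 0.4
   vertex 4.2 4.6 2.6
   vertex 5.0 0.6 0.2
  endloop
 endfacet
 facet normal -0.954 0.297 0.039
  outer loop
   vertex 1.0 1.2 0.4
   vertex 0.8 0.4 1.6
   vertex 1.8 3.2 4.8
  endloop
 endfacet
 facet normal -0.519 -0.556 0.649
  outer loop
   vertex 2.8 0.4 3.2
   vertex 1.8 3.2 4.8
   vertex 0.8 0.4 1.6
  endloop
 endfacet
 facet normal -0.447 -0.559 0.698
  outer loop
   vertex 2.8 0.4 3.2
   vertex 3.8 1.6 4.8
   vertex 1.8 3.2 4.8
  endloop
 endfacet
 facet normal 0.034 -0.999 -0.042
  outer loop
   vertex 2.8 0.4 3.2
   vertex 0.8 0.4 1.6
   vertex 5.0 0.6 0.2
  endloop
 endfacet
 facet normal 0.491 -0.816 0.305
  outer loop
   vertex 2.8 0.4 3.2
   vertex 5.0 0.6 0.2
   vertex 3.8 1.6 4.8
  endloop
 endfacet
 facet normal -0.446 0.891 0.081
  outer loop
   vertex 3.4 4.2 2.6
   vertex 1.8 3.2 4.8
   vertex 4.2 4.6 2.6
  endloop
 endfacet
 facet normal -0.361 0.722 -0.591
  outer loop
   vertex 3.4 4.2 2.6
   vertex 4.2 4.6 2.6
   vertex 1.0 1.2 0.4
  endloop
 endfacet
 facet normal -0.694 0.694 -0.189
  outer loop
   vertex 3.4 4.2 2.6
   vertex 1.0 1.2 0.4
   vertex 1.8 3.2 4.8
  endloop
 endfacet
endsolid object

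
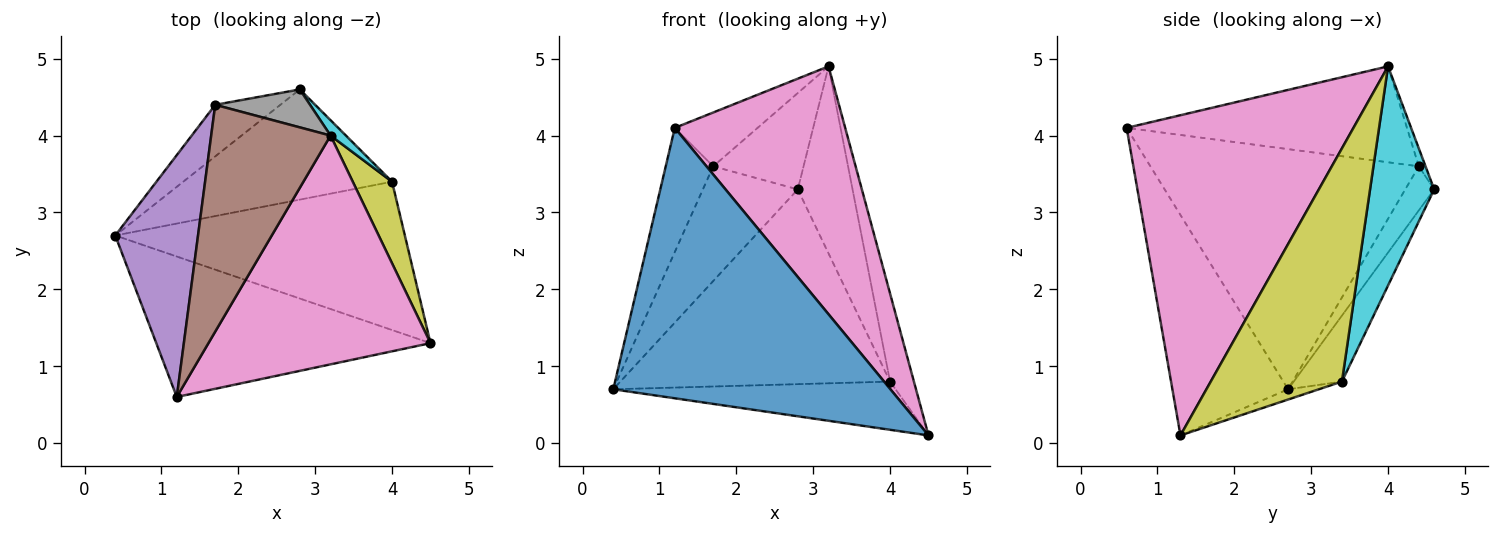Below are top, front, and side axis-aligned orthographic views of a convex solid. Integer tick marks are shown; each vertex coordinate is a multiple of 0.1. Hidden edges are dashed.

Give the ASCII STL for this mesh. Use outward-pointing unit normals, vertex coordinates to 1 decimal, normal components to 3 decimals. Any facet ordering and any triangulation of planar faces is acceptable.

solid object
 facet normal -0.347 -0.832 -0.432
  outer loop
   vertex 1.2 0.6 4.1
   vertex 0.4 2.7 0.7
   vertex 4.5 1.3 0.1
  endloop
 endfacet
 facet normal -0.034 0.309 -0.951
  outer loop
   vertex 4.0 3.4 0.8
   vertex 4.5 1.3 0.1
   vertex 0.4 2.7 0.7
  endloop
 endfacet
 facet normal -0.154 0.860 -0.487
  outer loop
   vertex 4.0 3.4 0.8
   vertex 0.4 2.7 0.7
   vertex 2.8 4.6 3.3
  endloop
 endfacet
 facet normal -0.268 0.879 -0.395
  outer loop
   vertex 1.7 4.4 3.6
   vertex 2.8 4.6 3.3
   vertex 0.4 2.7 0.7
  endloop
 endfacet
 facet normal -0.932 0.165 0.321
  outer loop
   vertex 1.7 4.4 3.6
   vertex 0.4 2.7 0.7
   vertex 1.2 0.6 4.1
  endloop
 endfacet
 facet normal -0.616 0.182 0.767
  outer loop
   vertex 3.2 4.0 4.9
   vertex 1.7 4.4 3.6
   vertex 1.2 0.6 4.1
  endloop
 endfacet
 facet normal 0.699 -0.525 0.485
  outer loop
   vertex 3.2 4.0 4.9
   vertex 1.2 0.6 4.1
   vertex 4.5 1.3 0.1
  endloop
 endfacet
 facet normal -0.069 0.928 0.365
  outer loop
   vertex 3.2 4.0 4.9
   vertex 2.8 4.6 3.3
   vertex 1.7 4.4 3.6
  endloop
 endfacet
 facet normal 0.971 0.177 0.164
  outer loop
   vertex 3.2 4.0 4.9
   vertex 4.5 1.3 0.1
   vertex 4.0 3.4 0.8
  endloop
 endfacet
 facet normal 0.759 0.648 0.053
  outer loop
   vertex 3.2 4.0 4.9
   vertex 4.0 3.4 0.8
   vertex 2.8 4.6 3.3
  endloop
 endfacet
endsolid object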